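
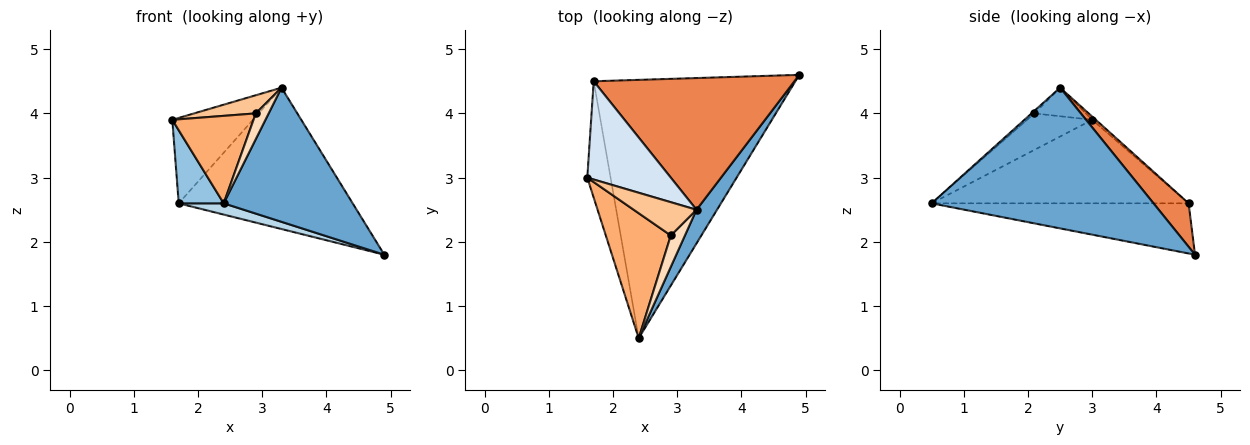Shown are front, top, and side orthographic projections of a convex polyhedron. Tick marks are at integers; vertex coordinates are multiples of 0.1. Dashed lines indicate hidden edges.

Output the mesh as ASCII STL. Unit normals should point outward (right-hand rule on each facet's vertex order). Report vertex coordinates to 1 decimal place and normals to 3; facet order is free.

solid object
 facet normal 0.858 -0.499 0.125
  outer loop
   vertex 3.3 2.5 4.4
   vertex 2.4 0.5 2.6
   vertex 4.9 4.6 1.8
  endloop
 endfacet
 facet normal -0.950 -0.166 -0.265
  outer loop
   vertex 1.7 4.5 2.6
   vertex 2.4 0.5 2.6
   vertex 1.6 3.0 3.9
  endloop
 endfacet
 facet normal -0.241 -0.042 -0.970
  outer loop
   vertex 1.7 4.5 2.6
   vertex 4.9 4.6 1.8
   vertex 2.4 0.5 2.6
  endloop
 endfacet
 facet normal -0.029 0.656 0.754
  outer loop
   vertex 1.7 4.5 2.6
   vertex 1.6 3.0 3.9
   vertex 3.3 2.5 4.4
  endloop
 endfacet
 facet normal 0.146 0.724 0.674
  outer loop
   vertex 1.7 4.5 2.6
   vertex 3.3 2.5 4.4
   vertex 4.9 4.6 1.8
  endloop
 endfacet
 facet normal -0.418 -0.521 0.744
  outer loop
   vertex 2.9 2.1 4.0
   vertex 1.6 3.0 3.9
   vertex 2.4 0.5 2.6
  endloop
 endfacet
 facet normal -0.371 -0.445 0.815
  outer loop
   vertex 2.9 2.1 4.0
   vertex 3.3 2.5 4.4
   vertex 1.6 3.0 3.9
  endloop
 endfacet
 facet normal -0.139 -0.627 0.766
  outer loop
   vertex 2.9 2.1 4.0
   vertex 2.4 0.5 2.6
   vertex 3.3 2.5 4.4
  endloop
 endfacet
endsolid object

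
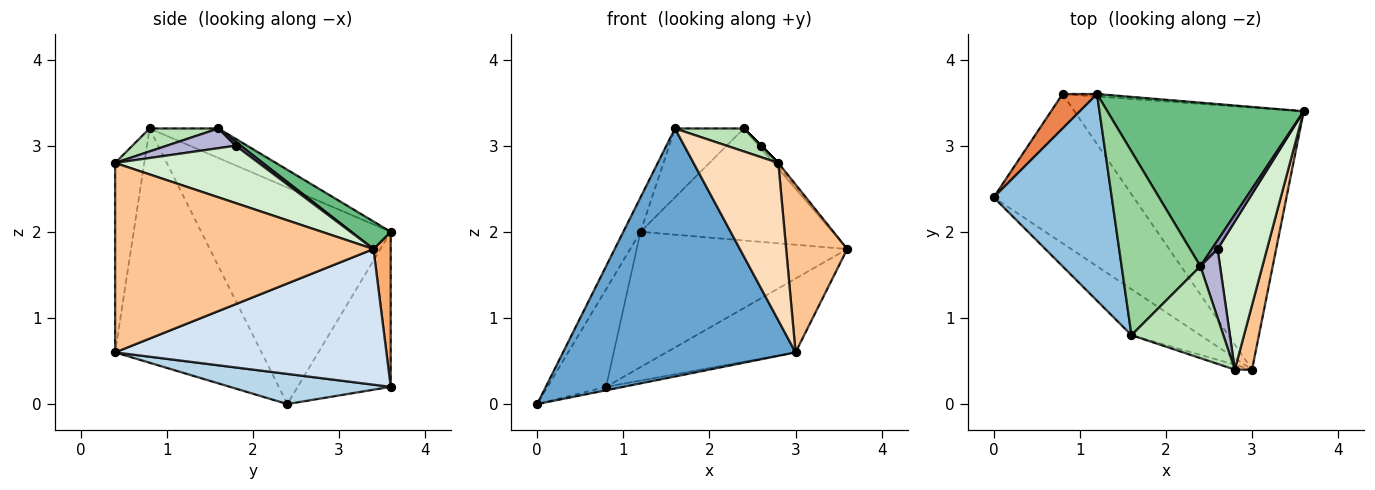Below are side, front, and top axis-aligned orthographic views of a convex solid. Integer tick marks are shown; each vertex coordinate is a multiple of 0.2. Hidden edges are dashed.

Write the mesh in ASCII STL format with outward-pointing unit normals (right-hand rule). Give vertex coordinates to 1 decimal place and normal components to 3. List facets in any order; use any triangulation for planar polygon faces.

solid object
 facet normal -0.526 -0.836 -0.155
  outer loop
   vertex 1.6 0.8 3.2
   vertex 0.0 2.4 0.0
   vertex 3.0 0.4 0.6
  endloop
 endfacet
 facet normal -0.875 0.080 0.477
  outer loop
   vertex 1.2 3.6 2.0
   vertex 0.0 2.4 0.0
   vertex 1.6 0.8 3.2
  endloop
 endfacet
 facet normal 0.211 0.023 -0.977
  outer loop
   vertex 0.8 3.6 0.2
   vertex 3.0 0.4 0.6
   vertex 0.0 2.4 0.0
  endloop
 endfacet
 facet normal 0.495 0.236 -0.836
  outer loop
   vertex 0.8 3.6 0.2
   vertex 3.6 3.4 1.8
   vertex 3.0 0.4 0.6
  endloop
 endfacet
 facet normal -0.832 0.524 0.185
  outer loop
   vertex 0.8 3.6 0.2
   vertex 0.0 2.4 0.0
   vertex 1.2 3.6 2.0
  endloop
 endfacet
 facet normal 0.082 0.997 -0.018
  outer loop
   vertex 0.8 3.6 0.2
   vertex 1.2 3.6 2.0
   vertex 3.6 3.4 1.8
  endloop
 endfacet
 facet normal 0.969 -0.229 0.088
  outer loop
   vertex 2.8 0.4 2.8
   vertex 3.0 0.4 0.6
   vertex 3.6 3.4 1.8
  endloop
 endfacet
 facet normal -0.325 -0.945 -0.030
  outer loop
   vertex 2.8 0.4 2.8
   vertex 1.6 0.8 3.2
   vertex 3.0 0.4 0.6
  endloop
 endfacet
 facet normal 0.115 0.561 0.820
  outer loop
   vertex 2.4 1.6 3.2
   vertex 3.6 3.4 1.8
   vertex 1.2 3.6 2.0
  endloop
 endfacet
 facet normal -0.331 0.331 0.883
  outer loop
   vertex 2.4 1.6 3.2
   vertex 1.2 3.6 2.0
   vertex 1.6 0.8 3.2
  endloop
 endfacet
 facet normal 0.236 -0.236 0.943
  outer loop
   vertex 2.4 1.6 3.2
   vertex 1.6 0.8 3.2
   vertex 2.8 0.4 2.8
  endloop
 endfacet
 facet normal 0.758 0.015 0.652
  outer loop
   vertex 2.6 1.8 3.0
   vertex 2.8 0.4 2.8
   vertex 3.6 3.4 1.8
  endloop
 endfacet
 facet normal 0.535 0.267 0.802
  outer loop
   vertex 2.6 1.8 3.0
   vertex 3.6 3.4 1.8
   vertex 2.4 1.6 3.2
  endloop
 endfacet
 facet normal 0.707 0.000 0.707
  outer loop
   vertex 2.6 1.8 3.0
   vertex 2.4 1.6 3.2
   vertex 2.8 0.4 2.8
  endloop
 endfacet
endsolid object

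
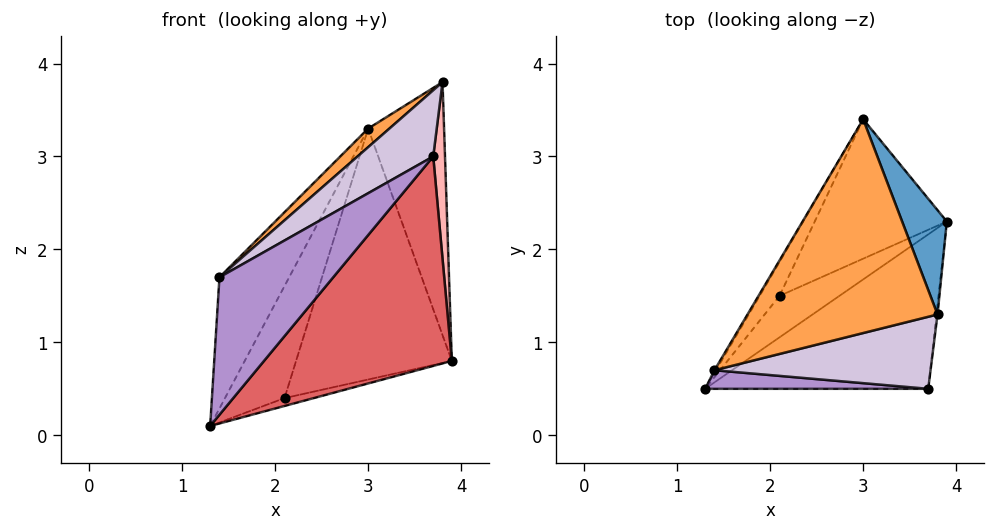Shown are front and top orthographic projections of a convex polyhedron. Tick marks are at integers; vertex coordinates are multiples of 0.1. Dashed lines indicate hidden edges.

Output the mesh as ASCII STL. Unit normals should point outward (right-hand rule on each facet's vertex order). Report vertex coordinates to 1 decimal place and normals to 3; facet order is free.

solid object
 facet normal 0.910 0.384 0.158
  outer loop
   vertex 3.8 1.3 3.8
   vertex 3.9 2.3 0.8
   vertex 3.0 3.4 3.3
  endloop
 endfacet
 facet normal -0.857 0.514 -0.011
  outer loop
   vertex 1.4 0.7 1.7
   vertex 3.0 3.4 3.3
   vertex 1.3 0.5 0.1
  endloop
 endfacet
 facet normal -0.648 -0.066 0.759
  outer loop
   vertex 1.4 0.7 1.7
   vertex 3.8 1.3 3.8
   vertex 3.0 3.4 3.3
  endloop
 endfacet
 facet normal 0.134 0.185 -0.974
  outer loop
   vertex 2.1 1.5 0.4
   vertex 3.9 2.3 0.8
   vertex 1.3 0.5 0.1
  endloop
 endfacet
 facet normal -0.736 0.648 -0.196
  outer loop
   vertex 2.1 1.5 0.4
   vertex 1.3 0.5 0.1
   vertex 3.0 3.4 3.3
  endloop
 endfacet
 facet normal -0.270 0.842 -0.468
  outer loop
   vertex 2.1 1.5 0.4
   vertex 3.0 3.4 3.3
   vertex 3.9 2.3 0.8
  endloop
 endfacet
 facet normal 0.583 -0.654 -0.482
  outer loop
   vertex 3.7 0.5 3.0
   vertex 1.3 0.5 0.1
   vertex 3.9 2.3 0.8
  endloop
 endfacet
 facet normal 0.993 -0.118 -0.006
  outer loop
   vertex 3.7 0.5 3.0
   vertex 3.9 2.3 0.8
   vertex 3.8 1.3 3.8
  endloop
 endfacet
 facet normal -0.160 -0.978 0.132
  outer loop
   vertex 3.7 0.5 3.0
   vertex 1.4 0.7 1.7
   vertex 1.3 0.5 0.1
  endloop
 endfacet
 facet normal -0.429 -0.611 0.665
  outer loop
   vertex 3.7 0.5 3.0
   vertex 3.8 1.3 3.8
   vertex 1.4 0.7 1.7
  endloop
 endfacet
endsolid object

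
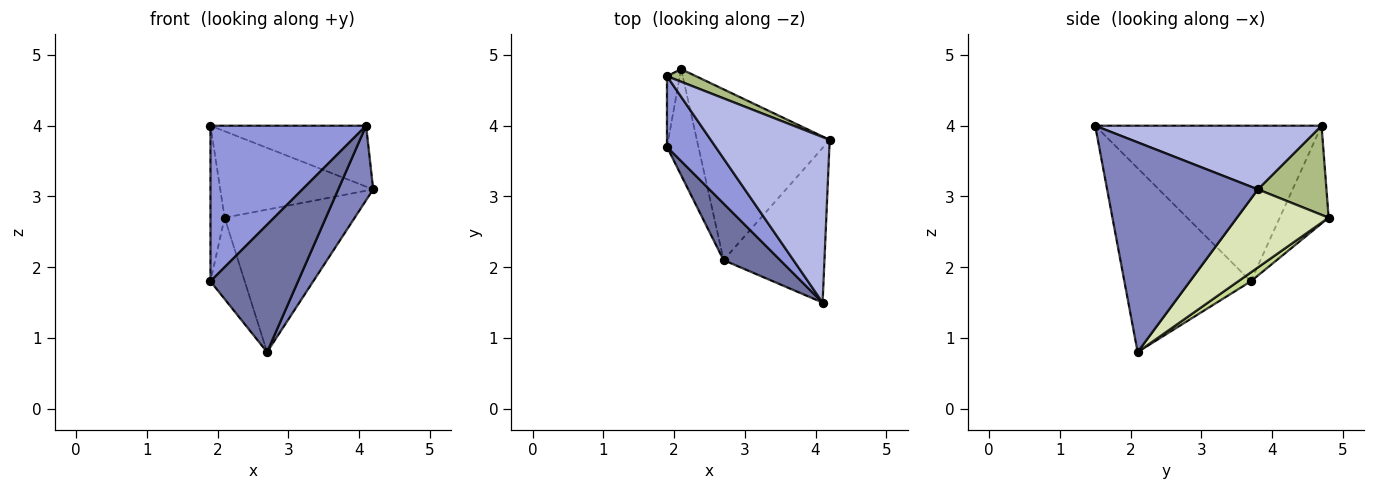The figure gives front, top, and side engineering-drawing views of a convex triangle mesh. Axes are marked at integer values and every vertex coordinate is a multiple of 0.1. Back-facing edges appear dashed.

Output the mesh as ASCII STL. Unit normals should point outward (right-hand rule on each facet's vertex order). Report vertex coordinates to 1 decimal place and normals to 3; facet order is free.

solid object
 facet normal -0.797 -0.552 0.245
  outer loop
   vertex 2.7 2.1 0.8
   vertex 4.1 1.5 4.0
   vertex 1.9 3.7 1.8
  endloop
 endfacet
 facet normal 0.882 -0.204 -0.424
  outer loop
   vertex 2.7 2.1 0.8
   vertex 4.2 3.8 3.1
   vertex 4.1 1.5 4.0
  endloop
 endfacet
 facet normal -0.798 -0.549 0.249
  outer loop
   vertex 1.9 4.7 4.0
   vertex 1.9 3.7 1.8
   vertex 4.1 1.5 4.0
  endloop
 endfacet
 facet normal 0.449 0.309 0.839
  outer loop
   vertex 1.9 4.7 4.0
   vertex 4.1 1.5 4.0
   vertex 4.2 3.8 3.1
  endloop
 endfacet
 facet normal -0.953 0.276 -0.125
  outer loop
   vertex 2.1 4.8 2.7
   vertex 1.9 3.7 1.8
   vertex 1.9 4.7 4.0
  endloop
 endfacet
 facet normal 0.406 0.904 0.132
  outer loop
   vertex 2.1 4.8 2.7
   vertex 1.9 4.7 4.0
   vertex 4.2 3.8 3.1
  endloop
 endfacet
 facet normal 0.219 0.594 -0.774
  outer loop
   vertex 2.1 4.8 2.7
   vertex 2.7 2.1 0.8
   vertex 1.9 3.7 1.8
  endloop
 endfacet
 facet normal 0.411 0.584 -0.700
  outer loop
   vertex 2.1 4.8 2.7
   vertex 4.2 3.8 3.1
   vertex 2.7 2.1 0.8
  endloop
 endfacet
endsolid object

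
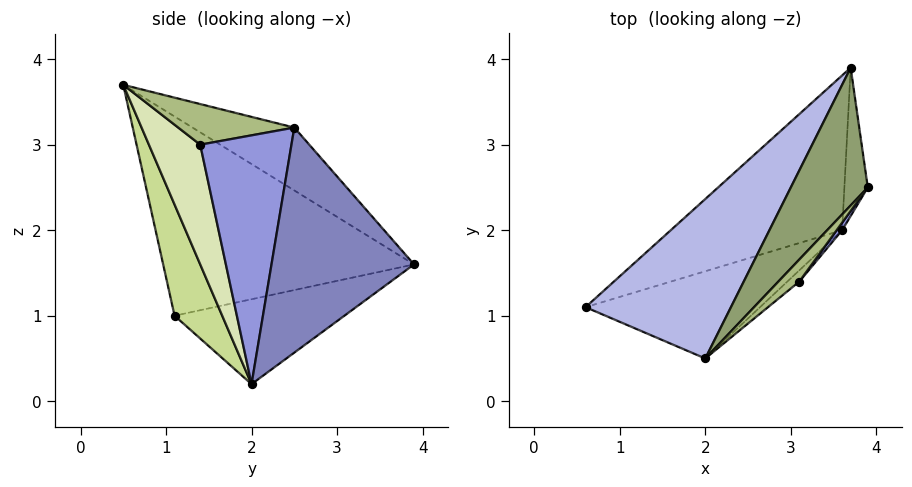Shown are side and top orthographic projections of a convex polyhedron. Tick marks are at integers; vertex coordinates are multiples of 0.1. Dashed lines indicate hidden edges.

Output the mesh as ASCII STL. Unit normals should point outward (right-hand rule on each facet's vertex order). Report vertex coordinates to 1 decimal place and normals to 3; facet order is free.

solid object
 facet normal -0.367 0.564 -0.740
  outer loop
   vertex 3.6 2.0 0.2
   vertex 0.6 1.1 1.0
   vertex 3.7 3.9 1.6
  endloop
 endfacet
 facet normal 0.994 0.024 -0.103
  outer loop
   vertex 3.6 2.0 0.2
   vertex 3.7 3.9 1.6
   vertex 3.9 2.5 3.2
  endloop
 endfacet
 facet normal 0.807 -0.590 0.018
  outer loop
   vertex 3.1 1.4 3.0
   vertex 3.6 2.0 0.2
   vertex 3.9 2.5 3.2
  endloop
 endfacet
 facet normal -0.641 0.609 0.468
  outer loop
   vertex 2.0 0.5 3.7
   vertex 3.7 3.9 1.6
   vertex 0.6 1.1 1.0
  endloop
 endfacet
 facet normal -0.495 0.622 0.606
  outer loop
   vertex 2.0 0.5 3.7
   vertex 3.9 2.5 3.2
   vertex 3.7 3.9 1.6
  endloop
 endfacet
 facet normal 0.718 -0.589 0.370
  outer loop
   vertex 2.0 0.5 3.7
   vertex 3.1 1.4 3.0
   vertex 3.9 2.5 3.2
  endloop
 endfacet
 facet normal 0.197 -0.931 -0.309
  outer loop
   vertex 2.0 0.5 3.7
   vertex 0.6 1.1 1.0
   vertex 3.6 2.0 0.2
  endloop
 endfacet
 facet normal 0.609 -0.791 -0.061
  outer loop
   vertex 2.0 0.5 3.7
   vertex 3.6 2.0 0.2
   vertex 3.1 1.4 3.0
  endloop
 endfacet
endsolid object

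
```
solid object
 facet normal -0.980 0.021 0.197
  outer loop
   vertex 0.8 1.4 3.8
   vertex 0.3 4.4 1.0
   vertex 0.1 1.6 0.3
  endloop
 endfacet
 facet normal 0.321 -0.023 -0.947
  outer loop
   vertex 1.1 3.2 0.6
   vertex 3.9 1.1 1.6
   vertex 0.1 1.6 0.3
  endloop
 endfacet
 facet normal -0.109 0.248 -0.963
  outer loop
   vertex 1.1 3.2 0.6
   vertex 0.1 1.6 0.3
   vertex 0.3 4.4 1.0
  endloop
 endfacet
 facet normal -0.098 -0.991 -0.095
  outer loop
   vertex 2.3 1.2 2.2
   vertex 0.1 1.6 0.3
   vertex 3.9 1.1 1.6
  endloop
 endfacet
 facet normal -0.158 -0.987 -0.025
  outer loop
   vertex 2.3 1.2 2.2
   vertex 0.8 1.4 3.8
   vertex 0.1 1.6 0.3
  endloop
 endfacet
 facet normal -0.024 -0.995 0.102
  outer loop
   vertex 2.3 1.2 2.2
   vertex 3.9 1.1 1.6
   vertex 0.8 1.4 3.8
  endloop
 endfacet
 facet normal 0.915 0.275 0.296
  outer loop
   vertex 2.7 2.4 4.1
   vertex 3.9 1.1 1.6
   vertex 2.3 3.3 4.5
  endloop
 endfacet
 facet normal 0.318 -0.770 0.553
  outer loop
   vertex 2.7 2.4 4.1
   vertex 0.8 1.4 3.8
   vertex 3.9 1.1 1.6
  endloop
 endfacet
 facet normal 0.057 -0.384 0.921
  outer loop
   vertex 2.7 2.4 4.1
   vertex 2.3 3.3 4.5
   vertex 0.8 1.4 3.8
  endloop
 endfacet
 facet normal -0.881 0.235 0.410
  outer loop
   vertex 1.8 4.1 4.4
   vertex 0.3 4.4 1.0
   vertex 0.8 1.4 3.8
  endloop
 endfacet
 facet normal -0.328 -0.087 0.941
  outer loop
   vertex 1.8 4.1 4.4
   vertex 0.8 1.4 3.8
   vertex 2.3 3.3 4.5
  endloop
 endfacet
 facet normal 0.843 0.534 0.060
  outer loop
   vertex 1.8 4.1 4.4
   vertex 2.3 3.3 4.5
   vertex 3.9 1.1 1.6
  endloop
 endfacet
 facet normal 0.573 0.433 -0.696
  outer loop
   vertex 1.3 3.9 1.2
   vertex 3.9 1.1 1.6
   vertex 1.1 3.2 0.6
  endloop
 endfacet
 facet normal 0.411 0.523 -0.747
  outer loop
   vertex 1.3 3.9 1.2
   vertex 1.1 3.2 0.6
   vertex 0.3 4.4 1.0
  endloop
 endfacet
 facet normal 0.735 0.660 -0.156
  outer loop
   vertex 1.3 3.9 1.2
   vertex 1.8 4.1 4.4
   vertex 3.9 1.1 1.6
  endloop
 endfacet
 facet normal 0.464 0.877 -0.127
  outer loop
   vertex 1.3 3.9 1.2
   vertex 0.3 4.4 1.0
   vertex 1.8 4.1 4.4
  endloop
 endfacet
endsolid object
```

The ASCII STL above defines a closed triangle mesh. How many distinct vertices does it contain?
10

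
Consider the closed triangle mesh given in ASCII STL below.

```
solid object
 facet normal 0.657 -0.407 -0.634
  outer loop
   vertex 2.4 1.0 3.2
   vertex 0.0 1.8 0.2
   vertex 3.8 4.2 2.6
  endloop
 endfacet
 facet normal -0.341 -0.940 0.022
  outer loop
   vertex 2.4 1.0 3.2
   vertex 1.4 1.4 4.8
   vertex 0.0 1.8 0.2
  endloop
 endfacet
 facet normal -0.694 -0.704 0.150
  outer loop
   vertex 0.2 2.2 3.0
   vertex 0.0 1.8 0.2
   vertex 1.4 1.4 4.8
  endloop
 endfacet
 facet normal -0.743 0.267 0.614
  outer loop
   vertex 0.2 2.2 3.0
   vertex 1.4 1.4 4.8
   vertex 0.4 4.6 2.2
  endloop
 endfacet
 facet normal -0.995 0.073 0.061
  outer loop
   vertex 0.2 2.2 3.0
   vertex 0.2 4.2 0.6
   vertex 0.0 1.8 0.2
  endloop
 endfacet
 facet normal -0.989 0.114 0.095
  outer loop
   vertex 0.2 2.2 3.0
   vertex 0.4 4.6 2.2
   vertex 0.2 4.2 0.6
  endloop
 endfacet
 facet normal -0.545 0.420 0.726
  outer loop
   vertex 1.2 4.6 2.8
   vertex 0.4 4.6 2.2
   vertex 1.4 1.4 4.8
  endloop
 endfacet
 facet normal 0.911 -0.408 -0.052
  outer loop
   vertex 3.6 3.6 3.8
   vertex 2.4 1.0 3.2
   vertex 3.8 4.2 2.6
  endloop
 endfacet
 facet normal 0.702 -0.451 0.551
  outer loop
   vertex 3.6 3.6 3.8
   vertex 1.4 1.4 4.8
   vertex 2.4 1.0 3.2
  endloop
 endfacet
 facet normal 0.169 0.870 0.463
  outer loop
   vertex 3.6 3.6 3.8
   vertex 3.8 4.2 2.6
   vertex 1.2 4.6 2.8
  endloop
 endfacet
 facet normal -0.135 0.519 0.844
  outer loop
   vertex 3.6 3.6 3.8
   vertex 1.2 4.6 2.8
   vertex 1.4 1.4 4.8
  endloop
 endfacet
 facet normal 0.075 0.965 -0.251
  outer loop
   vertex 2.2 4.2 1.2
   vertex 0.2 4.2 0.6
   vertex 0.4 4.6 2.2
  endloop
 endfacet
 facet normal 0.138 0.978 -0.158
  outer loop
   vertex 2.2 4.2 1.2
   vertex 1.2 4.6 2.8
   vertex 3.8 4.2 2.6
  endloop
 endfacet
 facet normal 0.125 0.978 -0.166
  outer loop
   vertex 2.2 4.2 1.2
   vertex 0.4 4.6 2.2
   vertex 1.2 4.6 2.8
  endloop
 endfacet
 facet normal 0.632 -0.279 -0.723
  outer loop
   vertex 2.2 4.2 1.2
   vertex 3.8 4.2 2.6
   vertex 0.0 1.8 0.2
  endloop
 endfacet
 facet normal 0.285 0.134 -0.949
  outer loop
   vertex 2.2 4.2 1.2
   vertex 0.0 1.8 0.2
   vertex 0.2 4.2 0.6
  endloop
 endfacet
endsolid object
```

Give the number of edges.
24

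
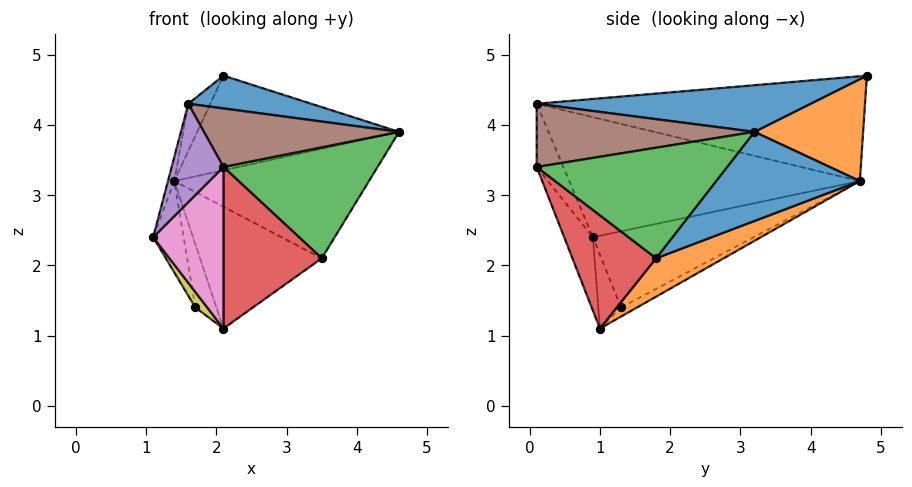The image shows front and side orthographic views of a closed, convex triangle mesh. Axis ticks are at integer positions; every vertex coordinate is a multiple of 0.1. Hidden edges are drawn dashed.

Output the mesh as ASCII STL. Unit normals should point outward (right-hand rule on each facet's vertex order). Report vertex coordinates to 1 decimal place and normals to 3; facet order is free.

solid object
 facet normal 0.240 -0.108 0.965
  outer loop
   vertex 1.6 0.1 4.3
   vertex 4.6 3.2 3.9
   vertex 2.1 4.8 4.7
  endloop
 endfacet
 facet normal 0.456 0.848 -0.270
  outer loop
   vertex 1.4 4.7 3.2
   vertex 2.1 4.8 4.7
   vertex 4.6 3.2 3.9
  endloop
 endfacet
 facet normal -0.965 0.021 0.263
  outer loop
   vertex 1.4 4.7 3.2
   vertex 1.1 0.9 2.4
   vertex 1.6 0.1 4.3
  endloop
 endfacet
 facet normal -0.906 0.061 0.419
  outer loop
   vertex 1.4 4.7 3.2
   vertex 1.6 0.1 4.3
   vertex 2.1 4.8 4.7
  endloop
 endfacet
 facet normal -0.443 -0.862 -0.246
  outer loop
   vertex 2.1 0.1 3.4
   vertex 1.6 0.1 4.3
   vertex 1.1 0.9 2.4
  endloop
 endfacet
 facet normal 0.688 -0.617 0.382
  outer loop
   vertex 2.1 0.1 3.4
   vertex 4.6 3.2 3.9
   vertex 1.6 0.1 4.3
  endloop
 endfacet
 facet normal -0.356 -0.870 -0.341
  outer loop
   vertex 2.1 1.0 1.1
   vertex 2.1 0.1 3.4
   vertex 1.1 0.9 2.4
  endloop
 endfacet
 facet normal -0.873 0.165 -0.458
  outer loop
   vertex 1.7 1.3 1.4
   vertex 1.1 0.9 2.4
   vertex 1.4 4.7 3.2
  endloop
 endfacet
 facet normal -0.720 -0.377 -0.583
  outer loop
   vertex 1.7 1.3 1.4
   vertex 2.1 1.0 1.1
   vertex 1.1 0.9 2.4
  endloop
 endfacet
 facet normal -0.321 0.421 -0.849
  outer loop
   vertex 1.7 1.3 1.4
   vertex 1.4 4.7 3.2
   vertex 2.1 1.0 1.1
  endloop
 endfacet
 facet normal 0.422 0.572 -0.703
  outer loop
   vertex 3.5 1.8 2.1
   vertex 1.4 4.7 3.2
   vertex 4.6 3.2 3.9
  endloop
 endfacet
 facet normal 0.285 0.513 -0.810
  outer loop
   vertex 3.5 1.8 2.1
   vertex 2.1 1.0 1.1
   vertex 1.4 4.7 3.2
  endloop
 endfacet
 facet normal 0.777 -0.629 0.014
  outer loop
   vertex 3.5 1.8 2.1
   vertex 4.6 3.2 3.9
   vertex 2.1 0.1 3.4
  endloop
 endfacet
 facet normal 0.621 -0.730 -0.286
  outer loop
   vertex 3.5 1.8 2.1
   vertex 2.1 0.1 3.4
   vertex 2.1 1.0 1.1
  endloop
 endfacet
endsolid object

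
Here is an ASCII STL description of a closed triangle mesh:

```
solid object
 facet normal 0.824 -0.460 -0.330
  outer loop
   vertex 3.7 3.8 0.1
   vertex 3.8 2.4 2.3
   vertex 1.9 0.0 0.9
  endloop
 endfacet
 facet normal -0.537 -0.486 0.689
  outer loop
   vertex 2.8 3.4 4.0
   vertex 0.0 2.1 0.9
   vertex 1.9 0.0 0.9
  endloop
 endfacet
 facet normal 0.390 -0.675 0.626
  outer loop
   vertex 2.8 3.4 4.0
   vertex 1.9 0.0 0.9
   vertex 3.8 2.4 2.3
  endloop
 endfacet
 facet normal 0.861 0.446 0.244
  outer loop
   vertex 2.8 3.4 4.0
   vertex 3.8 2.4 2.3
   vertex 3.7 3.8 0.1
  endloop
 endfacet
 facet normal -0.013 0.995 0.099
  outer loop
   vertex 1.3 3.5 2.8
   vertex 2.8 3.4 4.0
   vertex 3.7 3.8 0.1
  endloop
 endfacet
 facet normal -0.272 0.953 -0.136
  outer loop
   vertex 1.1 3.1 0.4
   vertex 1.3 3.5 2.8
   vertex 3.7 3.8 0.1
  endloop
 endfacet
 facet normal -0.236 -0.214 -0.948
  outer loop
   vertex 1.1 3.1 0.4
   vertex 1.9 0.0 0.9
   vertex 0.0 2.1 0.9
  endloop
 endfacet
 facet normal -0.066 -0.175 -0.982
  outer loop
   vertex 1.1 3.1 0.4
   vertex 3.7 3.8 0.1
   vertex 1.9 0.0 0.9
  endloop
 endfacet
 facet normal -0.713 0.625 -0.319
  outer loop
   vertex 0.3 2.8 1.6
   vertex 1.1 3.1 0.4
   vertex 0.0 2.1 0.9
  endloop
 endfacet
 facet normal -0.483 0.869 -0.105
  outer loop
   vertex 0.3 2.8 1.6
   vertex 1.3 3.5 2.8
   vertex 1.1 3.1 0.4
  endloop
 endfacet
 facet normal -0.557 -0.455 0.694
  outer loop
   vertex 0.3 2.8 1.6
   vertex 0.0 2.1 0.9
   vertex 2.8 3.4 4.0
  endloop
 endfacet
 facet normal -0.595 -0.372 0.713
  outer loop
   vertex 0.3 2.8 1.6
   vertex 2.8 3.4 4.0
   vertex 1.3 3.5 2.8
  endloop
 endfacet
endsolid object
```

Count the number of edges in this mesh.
18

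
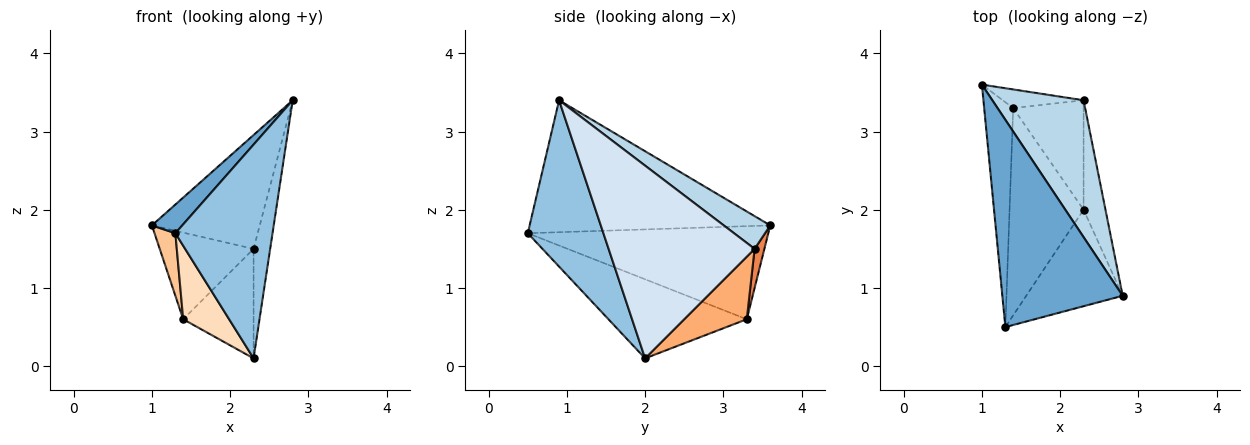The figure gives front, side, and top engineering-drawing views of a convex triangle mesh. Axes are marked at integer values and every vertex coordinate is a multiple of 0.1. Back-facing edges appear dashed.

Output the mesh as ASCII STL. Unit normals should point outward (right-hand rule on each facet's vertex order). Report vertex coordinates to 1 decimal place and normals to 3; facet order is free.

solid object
 facet normal -0.736 -0.093 0.671
  outer loop
   vertex 1.3 0.5 1.7
   vertex 2.8 0.9 3.4
   vertex 1.0 3.6 1.8
  endloop
 endfacet
 facet normal 0.578 -0.744 -0.335
  outer loop
   vertex 2.3 2.0 0.1
   vertex 2.8 0.9 3.4
   vertex 1.3 0.5 1.7
  endloop
 endfacet
 facet normal 0.266 0.616 0.741
  outer loop
   vertex 2.3 3.4 1.5
   vertex 1.0 3.6 1.8
   vertex 2.8 0.9 3.4
  endloop
 endfacet
 facet normal 0.987 0.112 -0.112
  outer loop
   vertex 2.3 3.4 1.5
   vertex 2.8 0.9 3.4
   vertex 2.3 2.0 0.1
  endloop
 endfacet
 facet normal 0.101 0.973 -0.209
  outer loop
   vertex 1.4 3.3 0.6
   vertex 1.0 3.6 1.8
   vertex 2.3 3.4 1.5
  endloop
 endfacet
 facet normal 0.532 0.599 -0.599
  outer loop
   vertex 1.4 3.3 0.6
   vertex 2.3 3.4 1.5
   vertex 2.3 2.0 0.1
  endloop
 endfacet
 facet normal -0.951 -0.083 -0.297
  outer loop
   vertex 1.4 3.3 0.6
   vertex 1.3 0.5 1.7
   vertex 1.0 3.6 1.8
  endloop
 endfacet
 facet normal -0.709 -0.236 -0.664
  outer loop
   vertex 1.4 3.3 0.6
   vertex 2.3 2.0 0.1
   vertex 1.3 0.5 1.7
  endloop
 endfacet
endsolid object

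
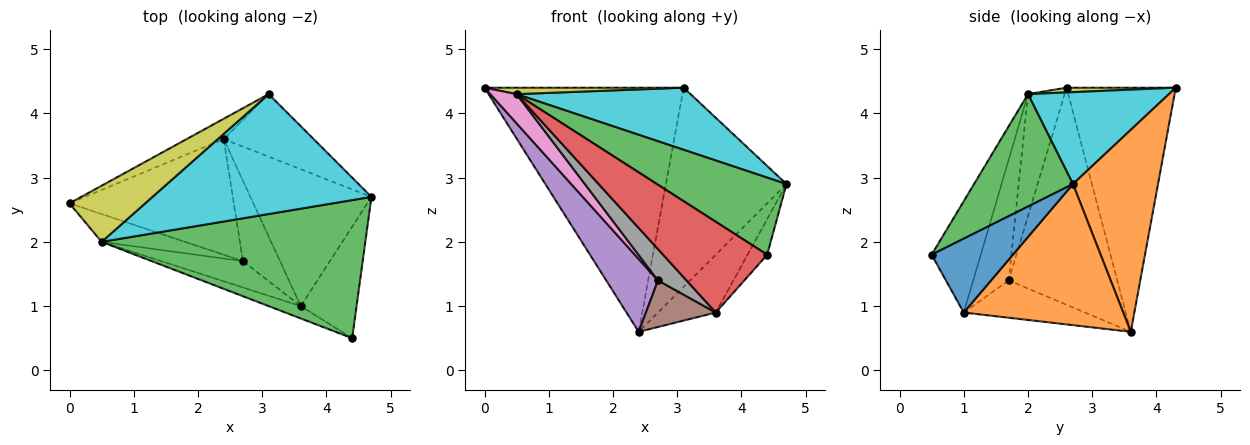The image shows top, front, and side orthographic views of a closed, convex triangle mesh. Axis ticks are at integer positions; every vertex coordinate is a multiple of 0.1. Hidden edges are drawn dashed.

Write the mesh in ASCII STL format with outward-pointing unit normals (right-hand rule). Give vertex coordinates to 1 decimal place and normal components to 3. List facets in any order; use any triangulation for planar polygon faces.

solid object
 facet normal 0.784 0.189 -0.592
  outer loop
   vertex 3.6 1.0 0.9
   vertex 4.7 2.7 2.9
   vertex 4.4 0.5 1.8
  endloop
 endfacet
 facet normal 0.732 0.265 -0.628
  outer loop
   vertex 3.6 1.0 0.9
   vertex 2.4 3.6 0.6
   vertex 4.7 2.7 2.9
  endloop
 endfacet
 facet normal 0.349 -0.457 0.818
  outer loop
   vertex 0.5 2.0 4.3
   vertex 4.4 0.5 1.8
   vertex 4.7 2.7 2.9
  endloop
 endfacet
 facet normal -0.424 -0.898 -0.122
  outer loop
   vertex 0.5 2.0 4.3
   vertex 3.6 1.0 0.9
   vertex 4.4 0.5 1.8
  endloop
 endfacet
 facet normal -0.745 -0.355 -0.564
  outer loop
   vertex 2.7 1.7 1.4
   vertex 0.0 2.6 4.4
   vertex 2.4 3.6 0.6
  endloop
 endfacet
 facet normal -0.657 -0.378 -0.652
  outer loop
   vertex 2.7 1.7 1.4
   vertex 2.4 3.6 0.6
   vertex 3.6 1.0 0.9
  endloop
 endfacet
 facet normal -0.710 -0.510 -0.486
  outer loop
   vertex 2.7 1.7 1.4
   vertex 0.5 2.0 4.3
   vertex 0.0 2.6 4.4
  endloop
 endfacet
 facet normal -0.690 -0.554 -0.466
  outer loop
   vertex 2.7 1.7 1.4
   vertex 3.6 1.0 0.9
   vertex 0.5 2.0 4.3
  endloop
 endfacet
 facet normal 0.062 -0.113 0.992
  outer loop
   vertex 3.1 4.3 4.4
   vertex 0.0 2.6 4.4
   vertex 0.5 2.0 4.3
  endloop
 endfacet
 facet normal 0.349 -0.431 0.832
  outer loop
   vertex 3.1 4.3 4.4
   vertex 0.5 2.0 4.3
   vertex 4.7 2.7 2.9
  endloop
 endfacet
 facet normal -0.480 0.874 -0.073
  outer loop
   vertex 3.1 4.3 4.4
   vertex 2.4 3.6 0.6
   vertex 0.0 2.6 4.4
  endloop
 endfacet
 facet normal 0.558 0.791 -0.249
  outer loop
   vertex 3.1 4.3 4.4
   vertex 4.7 2.7 2.9
   vertex 2.4 3.6 0.6
  endloop
 endfacet
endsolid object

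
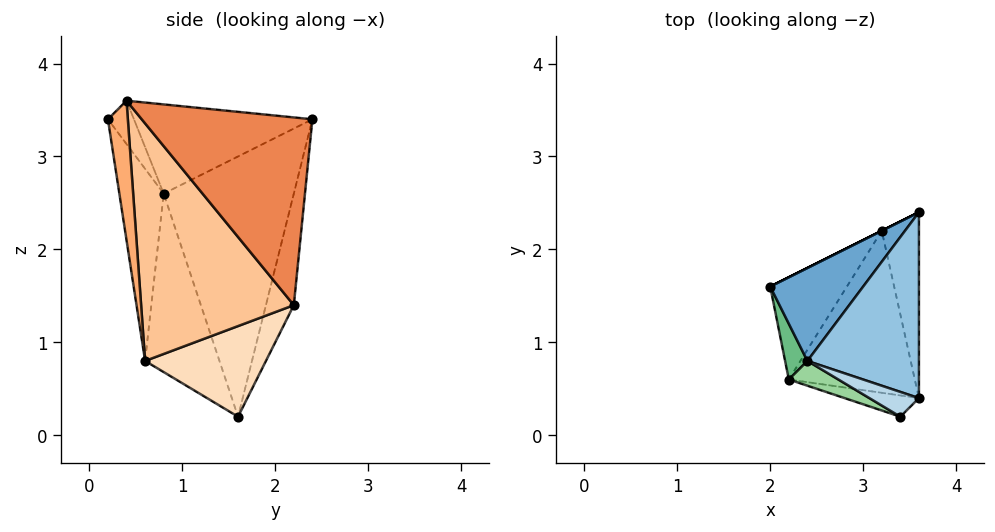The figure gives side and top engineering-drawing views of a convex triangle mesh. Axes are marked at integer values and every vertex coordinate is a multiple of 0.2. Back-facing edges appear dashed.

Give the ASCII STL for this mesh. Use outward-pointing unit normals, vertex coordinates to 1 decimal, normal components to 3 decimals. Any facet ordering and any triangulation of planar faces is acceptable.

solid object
 facet normal -0.829 0.474 0.296
  outer loop
   vertex 2.4 0.8 2.6
   vertex 3.6 2.4 3.4
   vertex 2.0 1.6 0.2
  endloop
 endfacet
 facet normal -0.623 0.078 0.778
  outer loop
   vertex 2.4 0.8 2.6
   vertex 3.6 0.4 3.6
   vertex 3.6 2.4 3.4
  endloop
 endfacet
 facet normal -0.656 -0.094 0.749
  outer loop
   vertex 2.4 0.8 2.6
   vertex 3.4 0.2 3.4
   vertex 3.6 0.4 3.6
  endloop
 endfacet
 facet normal -0.447 0.894 0.000
  outer loop
   vertex 3.2 2.2 1.4
   vertex 2.0 1.6 0.2
   vertex 3.6 2.4 3.4
  endloop
 endfacet
 facet normal 0.981 -0.019 -0.194
  outer loop
   vertex 3.2 2.2 1.4
   vertex 3.6 2.4 3.4
   vertex 3.6 0.4 3.6
  endloop
 endfacet
 facet normal 0.816 -0.381 -0.435
  outer loop
   vertex 2.2 0.6 0.8
   vertex 3.6 0.4 3.6
   vertex 3.4 0.2 3.4
  endloop
 endfacet
 facet normal 0.827 -0.352 -0.439
  outer loop
   vertex 2.2 0.6 0.8
   vertex 3.2 2.2 1.4
   vertex 3.6 0.4 3.6
  endloop
 endfacet
 facet normal 0.743 -0.229 -0.629
  outer loop
   vertex 2.2 0.6 0.8
   vertex 2.0 1.6 0.2
   vertex 3.2 2.2 1.4
  endloop
 endfacet
 facet normal -0.985 -0.123 0.123
  outer loop
   vertex 2.2 0.6 0.8
   vertex 2.4 0.8 2.6
   vertex 2.0 1.6 0.2
  endloop
 endfacet
 facet normal -0.596 -0.788 0.154
  outer loop
   vertex 2.2 0.6 0.8
   vertex 3.4 0.2 3.4
   vertex 2.4 0.8 2.6
  endloop
 endfacet
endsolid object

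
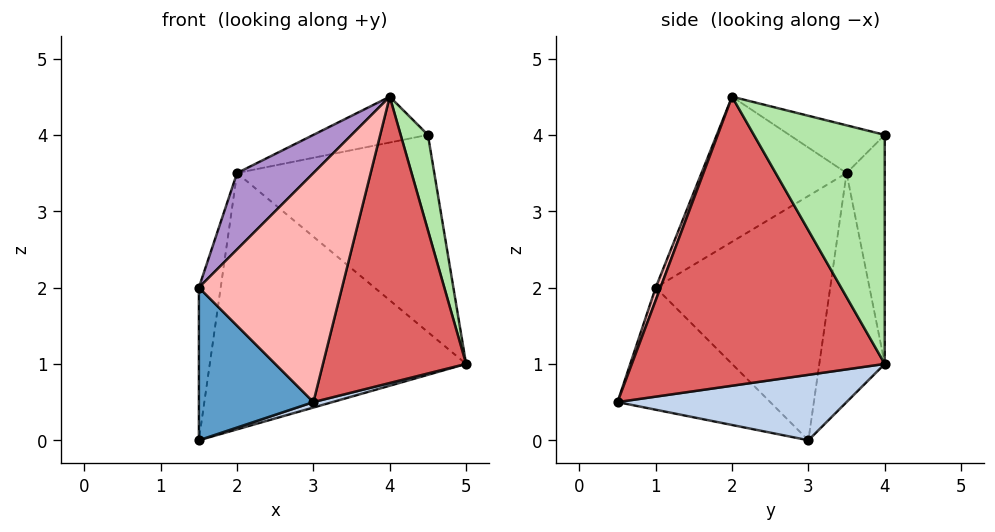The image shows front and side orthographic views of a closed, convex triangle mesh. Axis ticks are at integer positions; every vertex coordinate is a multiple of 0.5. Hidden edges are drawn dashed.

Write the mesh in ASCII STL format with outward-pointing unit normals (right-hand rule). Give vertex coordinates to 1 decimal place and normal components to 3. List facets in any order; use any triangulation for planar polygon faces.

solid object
 facet normal -0.686 -0.514 -0.514
  outer loop
   vertex 3.0 0.5 0.5
   vertex 1.5 1.0 2.0
   vertex 1.5 3.0 0.0
  endloop
 endfacet
 facet normal 0.281 -0.023 -0.959
  outer loop
   vertex 3.0 0.5 0.5
   vertex 1.5 3.0 0.0
   vertex 5.0 4.0 1.0
  endloop
 endfacet
 facet normal -0.985 0.123 0.123
  outer loop
   vertex 2.0 3.5 3.5
   vertex 1.5 3.0 0.0
   vertex 1.5 1.0 2.0
  endloop
 endfacet
 facet normal -0.246 0.964 -0.103
  outer loop
   vertex 2.0 3.5 3.5
   vertex 5.0 4.0 1.0
   vertex 1.5 3.0 0.0
  endloop
 endfacet
 facet normal -0.190 0.981 -0.032
  outer loop
   vertex 2.0 3.5 3.5
   vertex 4.5 4.0 4.0
   vertex 5.0 4.0 1.0
  endloop
 endfacet
 facet normal 0.966 -0.201 0.161
  outer loop
   vertex 4.0 2.0 4.5
   vertex 5.0 4.0 1.0
   vertex 4.5 4.0 4.0
  endloop
 endfacet
 facet normal 0.870 -0.492 -0.033
  outer loop
   vertex 4.0 2.0 4.5
   vertex 3.0 0.5 0.5
   vertex 5.0 4.0 1.0
  endloop
 endfacet
 facet normal 0.031 -0.938 0.344
  outer loop
   vertex 4.0 2.0 4.5
   vertex 1.5 1.0 2.0
   vertex 3.0 0.5 0.5
  endloop
 endfacet
 facet normal -0.604 -0.318 0.731
  outer loop
   vertex 4.0 2.0 4.5
   vertex 2.0 3.5 3.5
   vertex 1.5 1.0 2.0
  endloop
 endfacet
 facet normal -0.243 0.292 0.925
  outer loop
   vertex 4.0 2.0 4.5
   vertex 4.5 4.0 4.0
   vertex 2.0 3.5 3.5
  endloop
 endfacet
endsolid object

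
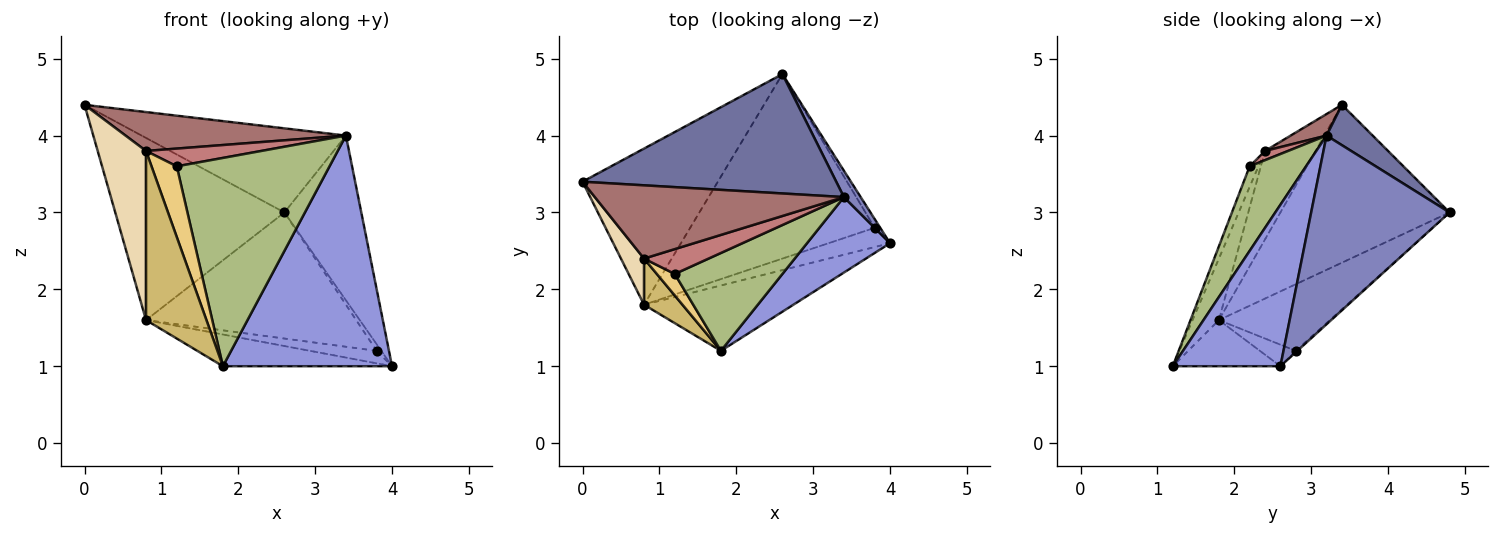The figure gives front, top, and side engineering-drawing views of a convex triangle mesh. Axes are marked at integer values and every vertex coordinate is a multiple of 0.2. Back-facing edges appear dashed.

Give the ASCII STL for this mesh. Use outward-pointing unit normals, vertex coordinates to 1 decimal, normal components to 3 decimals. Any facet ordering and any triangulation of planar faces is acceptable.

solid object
 facet normal 0.129 0.571 0.811
  outer loop
   vertex 3.4 3.2 4.0
   vertex 2.6 4.8 3.0
   vertex 0.0 3.4 4.4
  endloop
 endfacet
 facet normal 0.872 0.484 0.077
  outer loop
   vertex 3.4 3.2 4.0
   vertex 4.0 2.6 1.0
   vertex 2.6 4.8 3.0
  endloop
 endfacet
 facet normal 0.518 -0.813 0.266
  outer loop
   vertex 3.4 3.2 4.0
   vertex 1.8 1.2 1.0
   vertex 4.0 2.6 1.0
  endloop
 endfacet
 facet normal -0.605 0.605 -0.518
  outer loop
   vertex 0.8 1.8 1.6
   vertex 0.0 3.4 4.4
   vertex 2.6 4.8 3.0
  endloop
 endfacet
 facet normal -0.268 0.421 -0.867
  outer loop
   vertex 0.8 1.8 1.6
   vertex 4.0 2.6 1.0
   vertex 1.8 1.2 1.0
  endloop
 endfacet
 facet normal 0.317 -0.858 0.403
  outer loop
   vertex 1.2 2.2 3.6
   vertex 1.8 1.2 1.0
   vertex 3.4 3.2 4.0
  endloop
 endfacet
 facet normal -0.196 0.588 -0.784
  outer loop
   vertex 3.8 2.8 1.2
   vertex 2.6 4.8 3.0
   vertex 4.0 2.6 1.0
  endloop
 endfacet
 facet normal -0.282 0.523 -0.805
  outer loop
   vertex 3.8 2.8 1.2
   vertex 4.0 2.6 1.0
   vertex 0.8 1.8 1.6
  endloop
 endfacet
 facet normal -0.286 0.541 -0.791
  outer loop
   vertex 3.8 2.8 1.2
   vertex 0.8 1.8 1.6
   vertex 2.6 4.8 3.0
  endloop
 endfacet
 facet normal -0.388 -0.889 0.243
  outer loop
   vertex 0.8 2.4 3.8
   vertex 0.8 1.8 1.6
   vertex 1.8 1.2 1.0
  endloop
 endfacet
 facet normal -0.316 -0.908 0.276
  outer loop
   vertex 0.8 2.4 3.8
   vertex 1.8 1.2 1.0
   vertex 1.2 2.2 3.6
  endloop
 endfacet
 facet normal -0.710 -0.679 0.185
  outer loop
   vertex 0.8 2.4 3.8
   vertex 0.0 3.4 4.4
   vertex 0.8 1.8 1.6
  endloop
 endfacet
 facet normal 0.076 -0.468 0.881
  outer loop
   vertex 0.8 2.4 3.8
   vertex 3.4 3.2 4.0
   vertex 0.0 3.4 4.4
  endloop
 endfacet
 facet normal 0.115 -0.577 0.808
  outer loop
   vertex 0.8 2.4 3.8
   vertex 1.2 2.2 3.6
   vertex 3.4 3.2 4.0
  endloop
 endfacet
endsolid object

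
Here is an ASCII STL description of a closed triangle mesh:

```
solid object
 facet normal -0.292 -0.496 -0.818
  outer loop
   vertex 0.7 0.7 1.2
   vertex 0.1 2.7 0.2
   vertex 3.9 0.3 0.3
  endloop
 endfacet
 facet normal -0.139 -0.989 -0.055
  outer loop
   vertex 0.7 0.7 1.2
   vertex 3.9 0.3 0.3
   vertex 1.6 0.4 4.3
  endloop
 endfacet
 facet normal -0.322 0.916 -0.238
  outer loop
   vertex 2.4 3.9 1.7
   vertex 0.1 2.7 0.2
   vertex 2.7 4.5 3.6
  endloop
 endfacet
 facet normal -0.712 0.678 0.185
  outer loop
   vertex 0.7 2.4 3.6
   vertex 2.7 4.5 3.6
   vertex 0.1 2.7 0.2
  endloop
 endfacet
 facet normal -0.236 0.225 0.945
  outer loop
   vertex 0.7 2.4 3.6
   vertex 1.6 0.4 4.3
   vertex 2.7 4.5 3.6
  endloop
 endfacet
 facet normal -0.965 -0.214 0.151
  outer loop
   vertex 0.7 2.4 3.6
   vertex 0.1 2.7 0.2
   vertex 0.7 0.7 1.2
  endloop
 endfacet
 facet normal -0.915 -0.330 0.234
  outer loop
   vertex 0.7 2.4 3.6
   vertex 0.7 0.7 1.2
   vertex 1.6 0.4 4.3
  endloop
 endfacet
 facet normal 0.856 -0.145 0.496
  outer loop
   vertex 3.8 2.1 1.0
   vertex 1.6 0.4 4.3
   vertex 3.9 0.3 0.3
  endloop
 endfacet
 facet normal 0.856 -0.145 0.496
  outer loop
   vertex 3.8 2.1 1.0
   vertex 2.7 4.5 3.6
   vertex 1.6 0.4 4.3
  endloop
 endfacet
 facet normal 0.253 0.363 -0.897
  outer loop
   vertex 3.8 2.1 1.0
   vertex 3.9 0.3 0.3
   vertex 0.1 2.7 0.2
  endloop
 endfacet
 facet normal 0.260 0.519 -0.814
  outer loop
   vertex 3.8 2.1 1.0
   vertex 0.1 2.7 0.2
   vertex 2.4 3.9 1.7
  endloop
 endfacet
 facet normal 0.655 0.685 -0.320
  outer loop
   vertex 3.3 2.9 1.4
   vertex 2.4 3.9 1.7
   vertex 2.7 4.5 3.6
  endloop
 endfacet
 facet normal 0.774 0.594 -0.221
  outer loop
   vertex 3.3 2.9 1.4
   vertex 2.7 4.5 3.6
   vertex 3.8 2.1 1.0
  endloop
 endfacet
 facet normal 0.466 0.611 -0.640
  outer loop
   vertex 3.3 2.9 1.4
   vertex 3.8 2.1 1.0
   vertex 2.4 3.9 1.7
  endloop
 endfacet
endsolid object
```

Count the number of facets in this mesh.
14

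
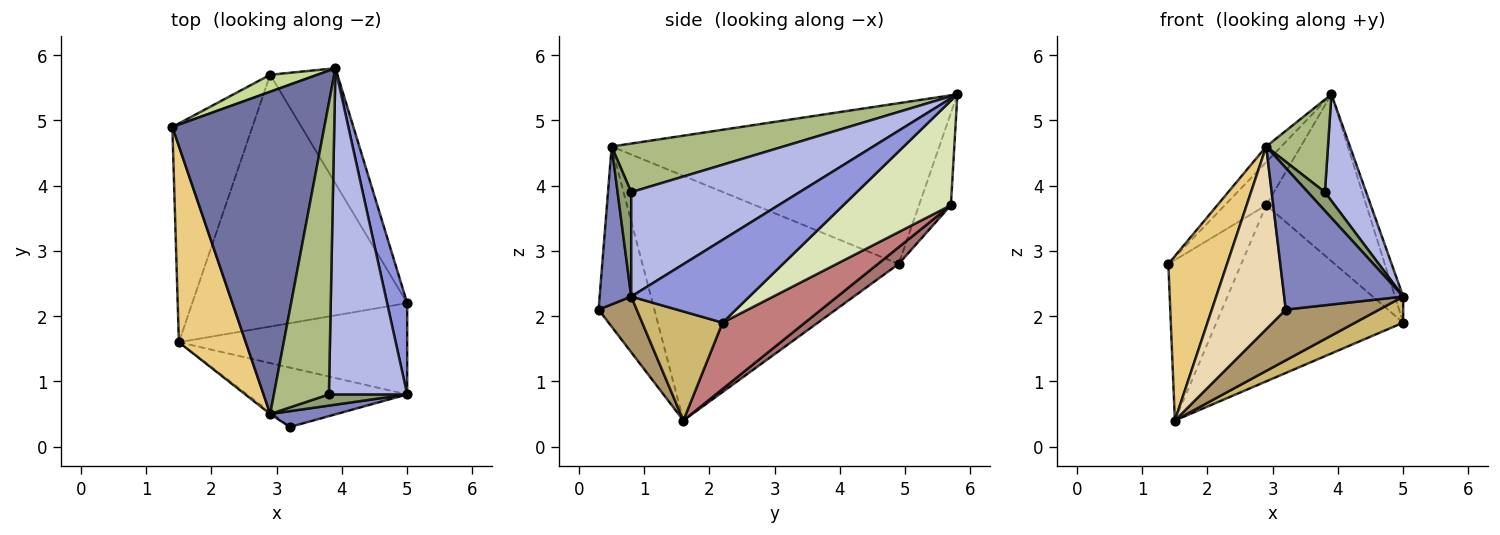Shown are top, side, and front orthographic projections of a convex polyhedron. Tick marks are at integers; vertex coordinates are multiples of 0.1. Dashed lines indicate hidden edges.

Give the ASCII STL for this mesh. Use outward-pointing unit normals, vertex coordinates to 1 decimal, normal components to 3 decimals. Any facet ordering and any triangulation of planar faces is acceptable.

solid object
 facet normal -0.726 0.033 0.687
  outer loop
   vertex 2.9 0.5 4.6
   vertex 3.9 5.8 5.4
   vertex 1.4 4.9 2.8
  endloop
 endfacet
 facet normal 0.255 -0.961 0.107
  outer loop
   vertex 2.9 0.5 4.6
   vertex 3.2 0.3 2.1
   vertex 5.0 0.8 2.3
  endloop
 endfacet
 facet normal 0.970 0.067 0.236
  outer loop
   vertex 5.0 2.2 1.9
   vertex 3.9 5.8 5.4
   vertex 5.0 0.8 2.3
  endloop
 endfacet
 facet normal 0.785 -0.192 0.589
  outer loop
   vertex 3.8 0.8 3.9
   vertex 5.0 0.8 2.3
   vertex 3.9 5.8 5.4
  endloop
 endfacet
 facet normal 0.566 -0.707 0.424
  outer loop
   vertex 3.8 0.8 3.9
   vertex 2.9 0.5 4.6
   vertex 5.0 0.8 2.3
  endloop
 endfacet
 facet normal 0.644 -0.232 0.729
  outer loop
   vertex 3.8 0.8 3.9
   vertex 3.9 5.8 5.4
   vertex 2.9 0.5 4.6
  endloop
 endfacet
 facet normal -0.582 0.756 0.298
  outer loop
   vertex 2.9 5.7 3.7
   vertex 1.4 4.9 2.8
   vertex 3.9 5.8 5.4
  endloop
 endfacet
 facet normal 0.662 0.616 -0.426
  outer loop
   vertex 2.9 5.7 3.7
   vertex 3.9 5.8 5.4
   vertex 5.0 2.2 1.9
  endloop
 endfacet
 facet normal 0.256 -0.627 -0.736
  outer loop
   vertex 1.5 1.6 0.4
   vertex 5.0 0.8 2.3
   vertex 3.2 0.3 2.1
  endloop
 endfacet
 facet normal 0.417 -0.250 -0.874
  outer loop
   vertex 1.5 1.6 0.4
   vertex 5.0 2.2 1.9
   vertex 5.0 0.8 2.3
  endloop
 endfacet
 facet normal -0.942 -0.216 0.257
  outer loop
   vertex 1.5 1.6 0.4
   vertex 2.9 0.5 4.6
   vertex 1.4 4.9 2.8
  endloop
 endfacet
 facet normal -0.602 -0.798 -0.008
  outer loop
   vertex 1.5 1.6 0.4
   vertex 3.2 0.3 2.1
   vertex 2.9 0.5 4.6
  endloop
 endfacet
 facet normal 0.166 0.583 -0.795
  outer loop
   vertex 1.5 1.6 0.4
   vertex 1.4 4.9 2.8
   vertex 2.9 5.7 3.7
  endloop
 endfacet
 facet normal 0.245 0.556 -0.794
  outer loop
   vertex 1.5 1.6 0.4
   vertex 2.9 5.7 3.7
   vertex 5.0 2.2 1.9
  endloop
 endfacet
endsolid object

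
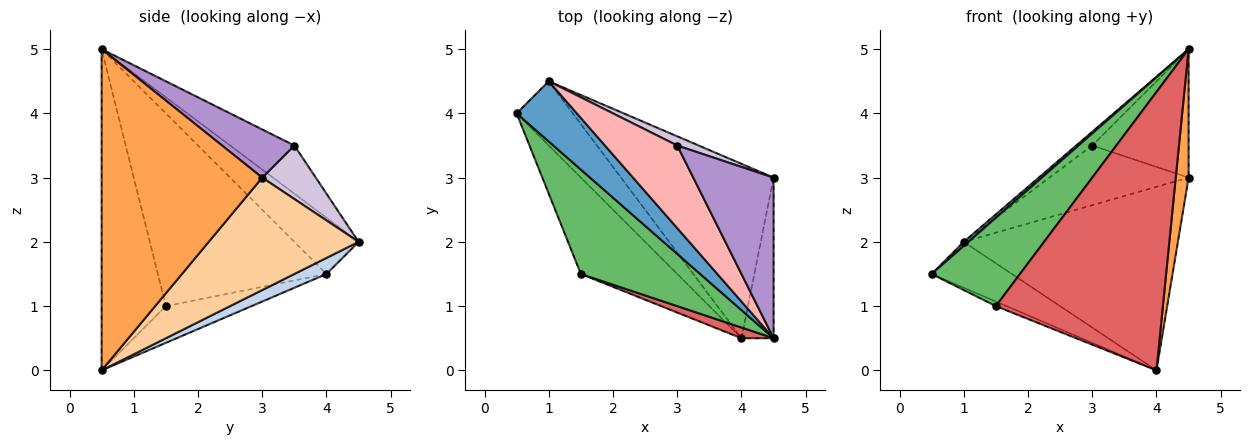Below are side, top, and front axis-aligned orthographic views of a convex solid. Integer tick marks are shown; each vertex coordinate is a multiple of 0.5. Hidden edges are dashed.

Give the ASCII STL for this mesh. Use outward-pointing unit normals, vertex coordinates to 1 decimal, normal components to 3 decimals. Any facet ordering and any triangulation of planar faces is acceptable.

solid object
 facet normal -0.682 -0.049 0.730
  outer loop
   vertex 1.0 4.5 2.0
   vertex 0.5 4.0 1.5
   vertex 4.5 0.5 5.0
  endloop
 endfacet
 facet normal 0.226 0.566 -0.793
  outer loop
   vertex 4.0 0.5 0.0
   vertex 0.5 4.0 1.5
   vertex 1.0 4.5 2.0
  endloop
 endfacet
 facet normal 0.992 -0.079 -0.099
  outer loop
   vertex 4.5 3.0 3.0
   vertex 4.5 0.5 5.0
   vertex 4.0 0.5 0.0
  endloop
 endfacet
 facet normal 0.453 0.647 -0.614
  outer loop
   vertex 4.5 3.0 3.0
   vertex 4.0 0.5 0.0
   vertex 1.0 4.5 2.0
  endloop
 endfacet
 facet normal -0.777 -0.407 0.481
  outer loop
   vertex 1.5 1.5 1.0
   vertex 4.5 0.5 5.0
   vertex 0.5 4.0 1.5
  endloop
 endfacet
 facet normal -0.356 0.044 -0.934
  outer loop
   vertex 1.5 1.5 1.0
   vertex 0.5 4.0 1.5
   vertex 4.0 0.5 0.0
  endloop
 endfacet
 facet normal -0.359 -0.933 0.036
  outer loop
   vertex 1.5 1.5 1.0
   vertex 4.0 0.5 0.0
   vertex 4.5 0.5 5.0
  endloop
 endfacet
 facet normal -0.549 0.137 0.824
  outer loop
   vertex 3.0 3.5 3.5
   vertex 1.0 4.5 2.0
   vertex 4.5 0.5 5.0
  endloop
 endfacet
 facet normal 0.424 0.566 0.707
  outer loop
   vertex 3.0 3.5 3.5
   vertex 4.5 0.5 5.0
   vertex 4.5 3.0 3.0
  endloop
 endfacet
 facet normal 0.355 0.924 0.142
  outer loop
   vertex 3.0 3.5 3.5
   vertex 4.5 3.0 3.0
   vertex 1.0 4.5 2.0
  endloop
 endfacet
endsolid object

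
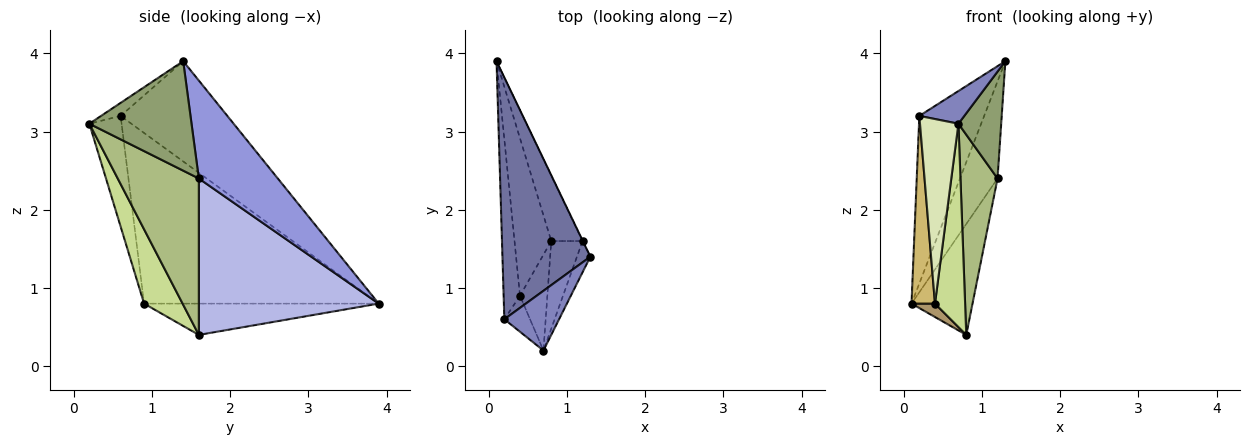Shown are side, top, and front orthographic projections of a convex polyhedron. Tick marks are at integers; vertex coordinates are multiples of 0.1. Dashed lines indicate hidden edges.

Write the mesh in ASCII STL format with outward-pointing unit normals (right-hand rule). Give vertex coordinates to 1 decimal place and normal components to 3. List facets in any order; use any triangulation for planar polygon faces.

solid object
 facet normal -0.684 0.415 0.600
  outer loop
   vertex 0.2 0.6 3.2
   vertex 1.3 1.4 3.9
   vertex 0.1 3.9 0.8
  endloop
 endfacet
 facet normal -0.204 -0.470 0.859
  outer loop
   vertex 0.2 0.6 3.2
   vertex 0.7 0.2 3.1
   vertex 1.3 1.4 3.9
  endloop
 endfacet
 facet normal 0.903 0.430 -0.003
  outer loop
   vertex 1.2 1.6 2.4
   vertex 0.1 3.9 0.8
   vertex 1.3 1.4 3.9
  endloop
 endfacet
 facet normal 0.930 0.316 -0.186
  outer loop
   vertex 1.2 1.6 2.4
   vertex 0.8 1.6 0.4
   vertex 0.1 3.9 0.8
  endloop
 endfacet
 facet normal 0.917 -0.384 -0.112
  outer loop
   vertex 1.2 1.6 2.4
   vertex 1.3 1.4 3.9
   vertex 0.7 0.2 3.1
  endloop
 endfacet
 facet normal 0.895 -0.409 -0.179
  outer loop
   vertex 1.2 1.6 2.4
   vertex 0.7 0.2 3.1
   vertex 0.8 1.6 0.4
  endloop
 endfacet
 facet normal 0.757 -0.592 -0.279
  outer loop
   vertex 0.4 0.9 0.8
   vertex 0.8 1.6 0.4
   vertex 0.7 0.2 3.1
  endloop
 endfacet
 facet normal -0.636 -0.758 -0.148
  outer loop
   vertex 0.4 0.9 0.8
   vertex 0.7 0.2 3.1
   vertex 0.2 0.6 3.2
  endloop
 endfacet
 facet normal -0.647 -0.065 -0.760
  outer loop
   vertex 0.4 0.9 0.8
   vertex 0.1 3.9 0.8
   vertex 0.8 1.6 0.4
  endloop
 endfacet
 facet normal -0.991 -0.099 -0.095
  outer loop
   vertex 0.4 0.9 0.8
   vertex 0.2 0.6 3.2
   vertex 0.1 3.9 0.8
  endloop
 endfacet
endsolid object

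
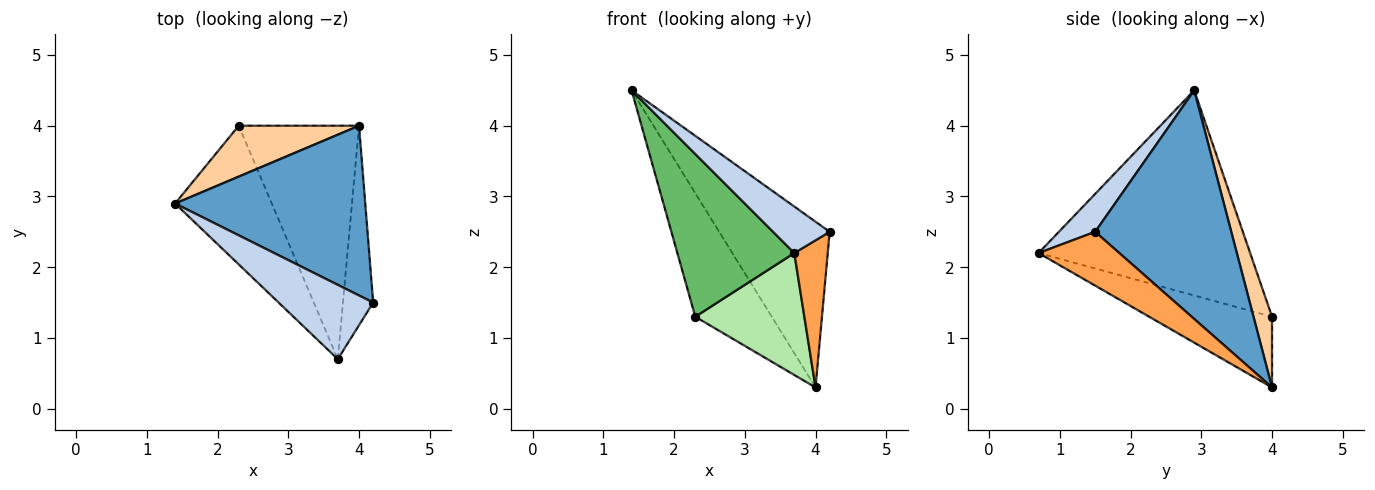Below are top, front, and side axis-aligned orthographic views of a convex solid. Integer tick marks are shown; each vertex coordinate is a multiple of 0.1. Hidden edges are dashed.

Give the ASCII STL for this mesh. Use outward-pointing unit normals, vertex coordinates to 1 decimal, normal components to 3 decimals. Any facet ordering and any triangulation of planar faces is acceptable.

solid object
 facet normal 0.652 0.530 0.542
  outer loop
   vertex 4.0 4.0 0.3
   vertex 1.4 2.9 4.5
   vertex 4.2 1.5 2.5
  endloop
 endfacet
 facet normal 0.322 -0.502 0.803
  outer loop
   vertex 3.7 0.7 2.2
   vertex 4.2 1.5 2.5
   vertex 1.4 2.9 4.5
  endloop
 endfacet
 facet normal 0.820 -0.340 -0.461
  outer loop
   vertex 3.7 0.7 2.2
   vertex 4.0 4.0 0.3
   vertex 4.2 1.5 2.5
  endloop
 endfacet
 facet normal 0.219 0.902 0.372
  outer loop
   vertex 2.3 4.0 1.3
   vertex 1.4 2.9 4.5
   vertex 4.0 4.0 0.3
  endloop
 endfacet
 facet normal -0.809 -0.447 -0.381
  outer loop
   vertex 2.3 4.0 1.3
   vertex 3.7 0.7 2.2
   vertex 1.4 2.9 4.5
  endloop
 endfacet
 facet normal -0.462 -0.410 -0.786
  outer loop
   vertex 2.3 4.0 1.3
   vertex 4.0 4.0 0.3
   vertex 3.7 0.7 2.2
  endloop
 endfacet
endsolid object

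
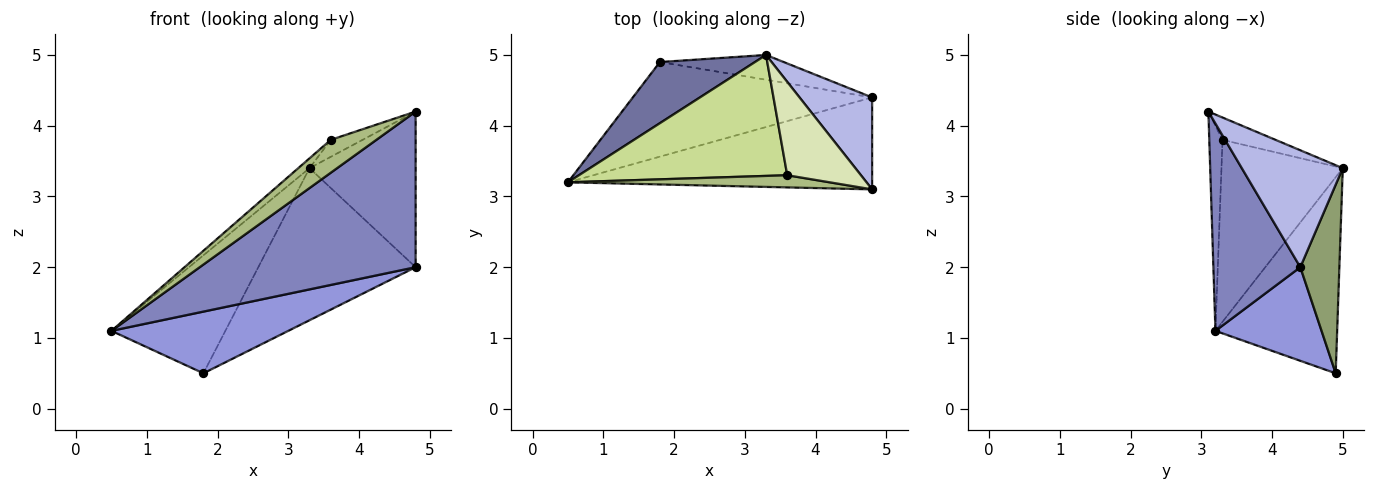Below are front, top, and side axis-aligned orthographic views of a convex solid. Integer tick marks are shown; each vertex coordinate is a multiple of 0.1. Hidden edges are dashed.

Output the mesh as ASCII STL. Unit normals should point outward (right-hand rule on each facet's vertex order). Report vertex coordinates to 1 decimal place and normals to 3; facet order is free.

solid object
 facet normal -0.688 0.644 0.334
  outer loop
   vertex 1.8 4.9 0.5
   vertex 0.5 3.2 1.1
   vertex 3.3 5.0 3.4
  endloop
 endfacet
 facet normal 0.328 -0.813 -0.481
  outer loop
   vertex 4.8 4.4 2.0
   vertex 4.8 3.1 4.2
   vertex 0.5 3.2 1.1
  endloop
 endfacet
 facet normal 0.311 -0.519 -0.796
  outer loop
   vertex 4.8 4.4 2.0
   vertex 0.5 3.2 1.1
   vertex 1.8 4.9 0.5
  endloop
 endfacet
 facet normal 0.634 0.666 0.394
  outer loop
   vertex 4.8 4.4 2.0
   vertex 3.3 5.0 3.4
   vertex 4.8 3.1 4.2
  endloop
 endfacet
 facet normal 0.238 0.959 -0.156
  outer loop
   vertex 4.8 4.4 2.0
   vertex 1.8 4.9 0.5
   vertex 3.3 5.0 3.4
  endloop
 endfacet
 facet normal -0.262 -0.905 0.335
  outer loop
   vertex 3.6 3.3 3.8
   vertex 0.5 3.2 1.1
   vertex 4.8 3.1 4.2
  endloop
 endfacet
 facet normal -0.657 0.061 0.752
  outer loop
   vertex 3.6 3.3 3.8
   vertex 3.3 5.0 3.4
   vertex 0.5 3.2 1.1
  endloop
 endfacet
 facet normal -0.286 0.171 0.943
  outer loop
   vertex 3.6 3.3 3.8
   vertex 4.8 3.1 4.2
   vertex 3.3 5.0 3.4
  endloop
 endfacet
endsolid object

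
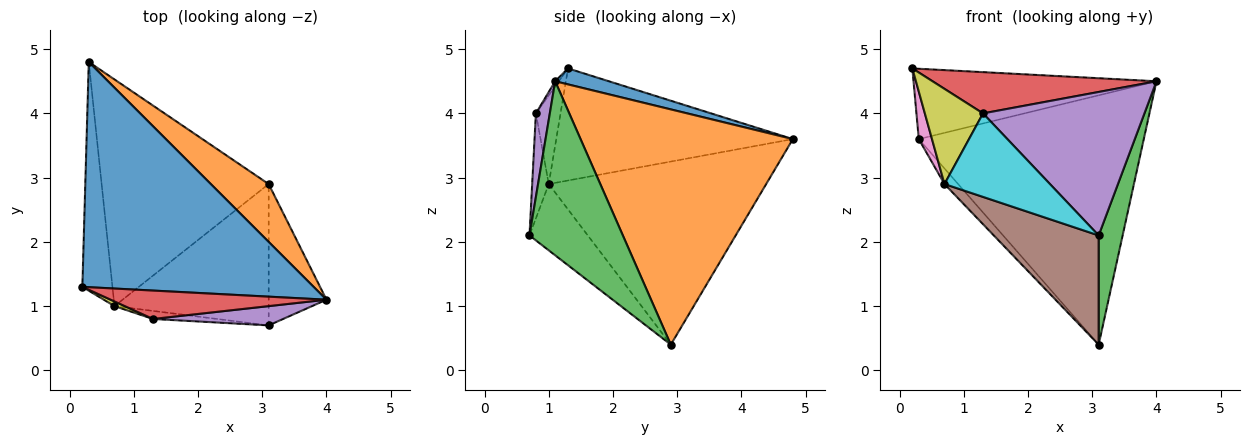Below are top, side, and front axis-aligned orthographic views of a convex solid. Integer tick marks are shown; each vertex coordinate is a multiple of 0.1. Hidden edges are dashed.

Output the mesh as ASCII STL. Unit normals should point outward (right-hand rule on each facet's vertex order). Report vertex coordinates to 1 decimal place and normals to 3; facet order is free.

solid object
 facet normal 0.066 0.297 0.952
  outer loop
   vertex 0.3 4.8 3.6
   vertex 0.2 1.3 4.7
   vertex 4.0 1.1 4.5
  endloop
 endfacet
 facet normal 0.677 0.717 0.166
  outer loop
   vertex 3.1 2.9 0.4
   vertex 0.3 4.8 3.6
   vertex 4.0 1.1 4.5
  endloop
 endfacet
 facet normal 0.922 -0.237 -0.306
  outer loop
   vertex 3.1 0.7 2.1
   vertex 3.1 2.9 0.4
   vertex 4.0 1.1 4.5
  endloop
 endfacet
 facet normal -0.014 -0.824 0.567
  outer loop
   vertex 1.3 0.8 4.0
   vertex 4.0 1.1 4.5
   vertex 0.2 1.3 4.7
  endloop
 endfacet
 facet normal 0.085 -0.987 0.133
  outer loop
   vertex 1.3 0.8 4.0
   vertex 3.1 0.7 2.1
   vertex 4.0 1.1 4.5
  endloop
 endfacet
 facet normal -0.322 -0.579 -0.749
  outer loop
   vertex 0.7 1.0 2.9
   vertex 3.1 2.9 0.4
   vertex 3.1 0.7 2.1
  endloop
 endfacet
 facet normal -0.964 -0.054 -0.259
  outer loop
   vertex 0.7 1.0 2.9
   vertex 0.2 1.3 4.7
   vertex 0.3 4.8 3.6
  endloop
 endfacet
 facet normal -0.738 0.046 -0.673
  outer loop
   vertex 0.7 1.0 2.9
   vertex 0.3 4.8 3.6
   vertex 3.1 2.9 0.4
  endloop
 endfacet
 facet normal -0.389 -0.920 0.045
  outer loop
   vertex 0.7 1.0 2.9
   vertex 1.3 0.8 4.0
   vertex 0.2 1.3 4.7
  endloop
 endfacet
 facet normal -0.154 -0.983 -0.095
  outer loop
   vertex 0.7 1.0 2.9
   vertex 3.1 0.7 2.1
   vertex 1.3 0.8 4.0
  endloop
 endfacet
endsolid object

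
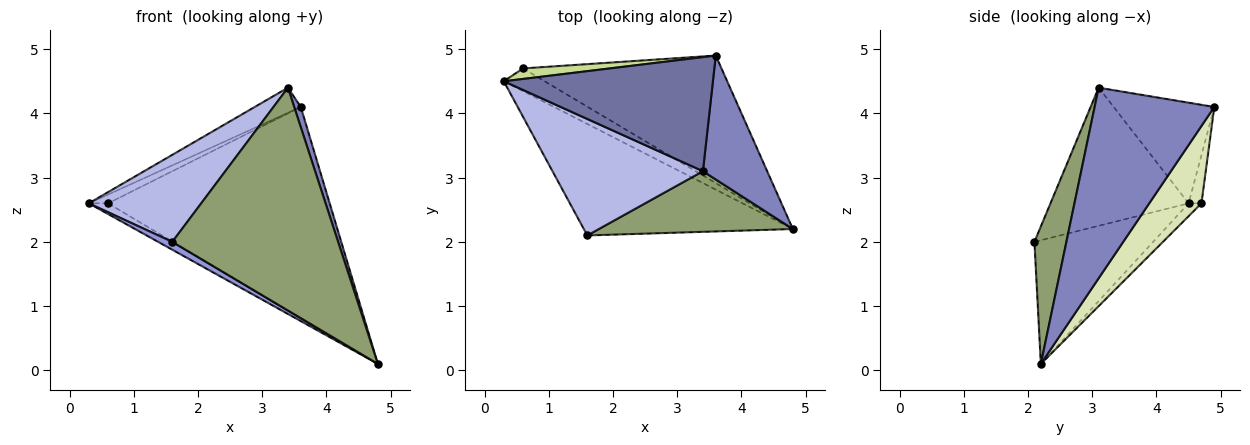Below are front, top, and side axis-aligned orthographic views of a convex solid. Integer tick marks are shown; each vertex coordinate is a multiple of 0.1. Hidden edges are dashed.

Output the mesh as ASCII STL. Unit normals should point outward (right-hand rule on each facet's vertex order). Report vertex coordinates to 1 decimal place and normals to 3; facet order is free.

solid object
 facet normal -0.425 0.195 0.884
  outer loop
   vertex 3.4 3.1 4.4
   vertex 3.6 4.9 4.1
   vertex 0.3 4.5 2.6
  endloop
 endfacet
 facet normal 0.946 -0.052 0.319
  outer loop
   vertex 3.4 3.1 4.4
   vertex 4.8 2.2 0.1
   vertex 3.6 4.9 4.1
  endloop
 endfacet
 facet normal -0.508 -0.061 -0.859
  outer loop
   vertex 1.6 2.1 2.0
   vertex 0.3 4.5 2.6
   vertex 4.8 2.2 0.1
  endloop
 endfacet
 facet normal -0.592 -0.482 0.645
  outer loop
   vertex 1.6 2.1 2.0
   vertex 3.4 3.1 4.4
   vertex 0.3 4.5 2.6
  endloop
 endfacet
 facet normal 0.183 -0.949 0.258
  outer loop
   vertex 1.6 2.1 2.0
   vertex 4.8 2.2 0.1
   vertex 3.4 3.1 4.4
  endloop
 endfacet
 facet normal -0.274 0.410 -0.870
  outer loop
   vertex 0.6 4.7 2.6
   vertex 4.8 2.2 0.1
   vertex 0.3 4.5 2.6
  endloop
 endfacet
 facet normal -0.393 0.589 0.707
  outer loop
   vertex 0.6 4.7 2.6
   vertex 0.3 4.5 2.6
   vertex 3.6 4.9 4.1
  endloop
 endfacet
 facet normal 0.198 0.839 -0.507
  outer loop
   vertex 0.6 4.7 2.6
   vertex 3.6 4.9 4.1
   vertex 4.8 2.2 0.1
  endloop
 endfacet
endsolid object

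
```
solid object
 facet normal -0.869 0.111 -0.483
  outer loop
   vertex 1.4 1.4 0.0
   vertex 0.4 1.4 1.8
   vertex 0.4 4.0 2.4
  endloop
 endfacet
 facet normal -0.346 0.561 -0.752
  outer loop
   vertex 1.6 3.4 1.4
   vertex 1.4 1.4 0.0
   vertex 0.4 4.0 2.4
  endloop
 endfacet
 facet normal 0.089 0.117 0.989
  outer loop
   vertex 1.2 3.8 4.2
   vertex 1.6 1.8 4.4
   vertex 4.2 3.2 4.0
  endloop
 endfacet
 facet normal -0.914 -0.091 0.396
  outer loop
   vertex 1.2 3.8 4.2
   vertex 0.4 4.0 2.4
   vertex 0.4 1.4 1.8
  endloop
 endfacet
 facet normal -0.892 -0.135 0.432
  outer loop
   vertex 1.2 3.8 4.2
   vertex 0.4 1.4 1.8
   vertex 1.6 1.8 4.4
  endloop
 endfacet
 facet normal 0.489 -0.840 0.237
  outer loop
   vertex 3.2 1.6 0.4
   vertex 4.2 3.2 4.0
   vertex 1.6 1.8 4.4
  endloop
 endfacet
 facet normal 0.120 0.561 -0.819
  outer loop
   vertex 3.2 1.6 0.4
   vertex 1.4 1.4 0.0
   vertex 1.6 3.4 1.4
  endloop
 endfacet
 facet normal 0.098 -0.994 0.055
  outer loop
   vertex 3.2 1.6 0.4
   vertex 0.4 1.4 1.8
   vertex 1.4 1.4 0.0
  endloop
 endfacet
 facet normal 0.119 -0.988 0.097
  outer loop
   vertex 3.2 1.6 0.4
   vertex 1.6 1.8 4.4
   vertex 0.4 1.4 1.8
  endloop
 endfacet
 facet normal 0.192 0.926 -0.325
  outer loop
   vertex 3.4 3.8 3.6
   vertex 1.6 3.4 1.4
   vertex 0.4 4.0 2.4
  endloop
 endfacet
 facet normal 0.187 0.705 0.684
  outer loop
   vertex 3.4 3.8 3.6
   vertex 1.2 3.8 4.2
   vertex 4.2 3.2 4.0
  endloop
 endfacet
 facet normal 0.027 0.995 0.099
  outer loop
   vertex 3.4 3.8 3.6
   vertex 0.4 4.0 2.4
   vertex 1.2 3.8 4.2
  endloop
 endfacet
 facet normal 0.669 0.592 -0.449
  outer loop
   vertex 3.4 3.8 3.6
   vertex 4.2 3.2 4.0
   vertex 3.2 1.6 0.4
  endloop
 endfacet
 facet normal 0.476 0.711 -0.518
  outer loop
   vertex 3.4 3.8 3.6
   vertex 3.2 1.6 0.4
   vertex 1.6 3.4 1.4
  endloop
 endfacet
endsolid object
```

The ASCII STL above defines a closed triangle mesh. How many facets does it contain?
14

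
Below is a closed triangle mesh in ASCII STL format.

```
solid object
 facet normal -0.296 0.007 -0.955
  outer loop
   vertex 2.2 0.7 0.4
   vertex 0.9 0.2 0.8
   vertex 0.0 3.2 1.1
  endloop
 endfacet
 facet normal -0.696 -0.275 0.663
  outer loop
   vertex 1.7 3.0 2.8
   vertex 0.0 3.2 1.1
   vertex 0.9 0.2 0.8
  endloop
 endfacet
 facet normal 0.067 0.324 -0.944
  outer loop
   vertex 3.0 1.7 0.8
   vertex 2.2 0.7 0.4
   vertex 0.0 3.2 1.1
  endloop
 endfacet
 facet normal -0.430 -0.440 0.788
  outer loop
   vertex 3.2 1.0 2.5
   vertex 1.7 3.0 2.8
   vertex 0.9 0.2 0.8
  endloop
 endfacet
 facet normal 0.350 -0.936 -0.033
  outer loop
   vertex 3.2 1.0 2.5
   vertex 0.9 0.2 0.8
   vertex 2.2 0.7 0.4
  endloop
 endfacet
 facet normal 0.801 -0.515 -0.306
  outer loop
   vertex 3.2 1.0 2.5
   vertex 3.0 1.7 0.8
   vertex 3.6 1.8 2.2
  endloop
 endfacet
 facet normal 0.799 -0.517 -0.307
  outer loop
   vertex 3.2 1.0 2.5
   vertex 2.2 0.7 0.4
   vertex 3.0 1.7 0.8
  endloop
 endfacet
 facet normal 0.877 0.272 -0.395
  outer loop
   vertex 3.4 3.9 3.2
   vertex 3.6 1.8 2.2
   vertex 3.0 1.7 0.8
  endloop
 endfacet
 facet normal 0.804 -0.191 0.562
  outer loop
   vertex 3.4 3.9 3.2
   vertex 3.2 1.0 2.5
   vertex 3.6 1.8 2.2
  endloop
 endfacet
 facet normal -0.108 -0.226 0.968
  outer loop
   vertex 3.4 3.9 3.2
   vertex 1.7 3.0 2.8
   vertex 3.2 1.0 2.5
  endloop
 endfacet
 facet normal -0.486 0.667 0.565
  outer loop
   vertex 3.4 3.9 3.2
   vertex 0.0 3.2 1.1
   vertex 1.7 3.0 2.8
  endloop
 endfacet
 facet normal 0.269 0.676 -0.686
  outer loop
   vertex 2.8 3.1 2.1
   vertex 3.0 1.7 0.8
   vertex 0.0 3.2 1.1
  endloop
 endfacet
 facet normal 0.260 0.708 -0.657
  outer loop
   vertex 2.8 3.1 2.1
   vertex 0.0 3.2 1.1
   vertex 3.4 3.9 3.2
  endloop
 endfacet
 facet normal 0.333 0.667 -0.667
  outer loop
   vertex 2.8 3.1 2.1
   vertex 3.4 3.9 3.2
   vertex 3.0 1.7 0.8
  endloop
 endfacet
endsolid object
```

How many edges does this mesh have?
21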